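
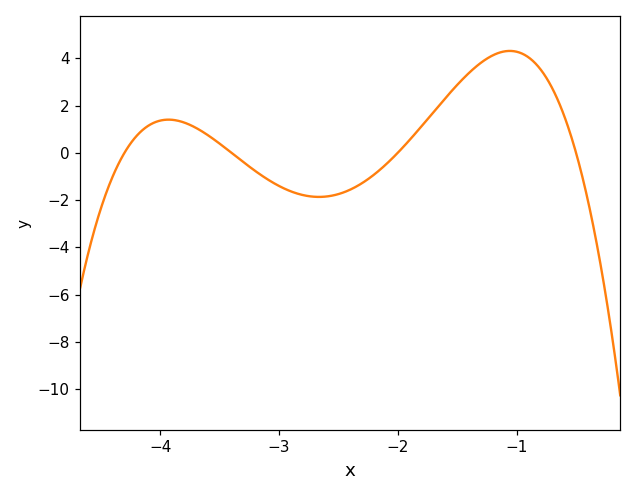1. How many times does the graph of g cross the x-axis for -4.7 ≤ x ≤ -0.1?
4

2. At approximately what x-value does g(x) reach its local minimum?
-2.66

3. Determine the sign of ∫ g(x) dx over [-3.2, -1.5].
negative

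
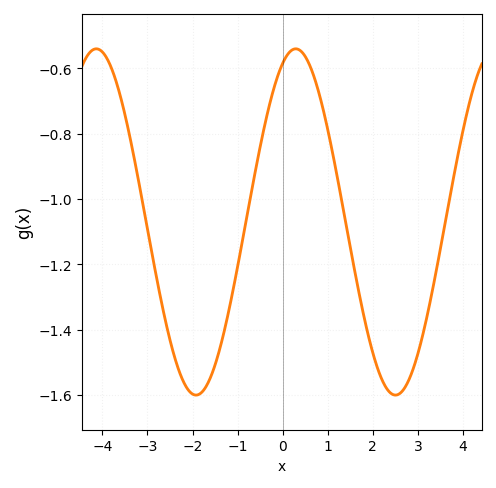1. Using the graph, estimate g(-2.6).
-1.37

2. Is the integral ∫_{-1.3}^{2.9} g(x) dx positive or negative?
negative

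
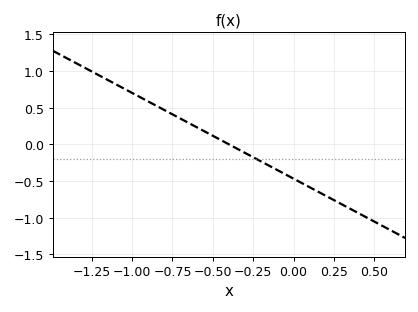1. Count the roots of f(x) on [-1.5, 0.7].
1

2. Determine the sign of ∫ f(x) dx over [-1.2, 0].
positive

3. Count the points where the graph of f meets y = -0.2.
1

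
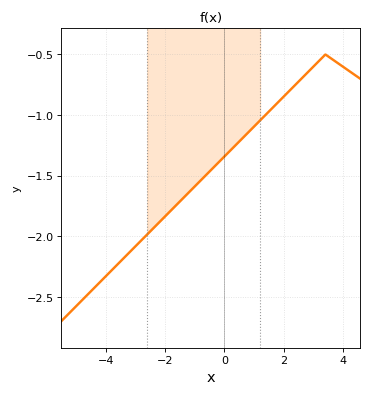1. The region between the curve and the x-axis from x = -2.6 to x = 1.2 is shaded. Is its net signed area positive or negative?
negative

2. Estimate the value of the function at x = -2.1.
-1.86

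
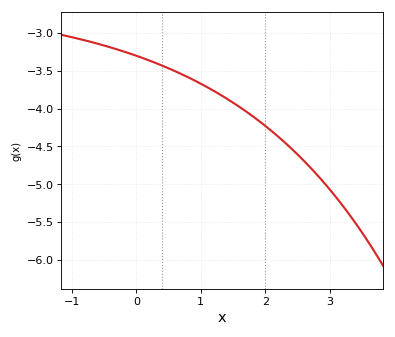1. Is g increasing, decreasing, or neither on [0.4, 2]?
decreasing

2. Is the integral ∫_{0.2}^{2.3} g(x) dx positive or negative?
negative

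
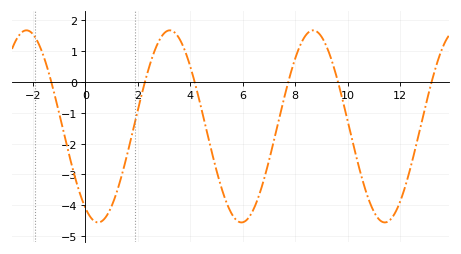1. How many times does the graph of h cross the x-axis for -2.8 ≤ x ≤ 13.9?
6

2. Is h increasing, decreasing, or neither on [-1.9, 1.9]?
neither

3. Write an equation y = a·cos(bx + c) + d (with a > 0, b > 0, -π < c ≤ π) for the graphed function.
y = 3.12cos(1.1x + 2.6) - 1.44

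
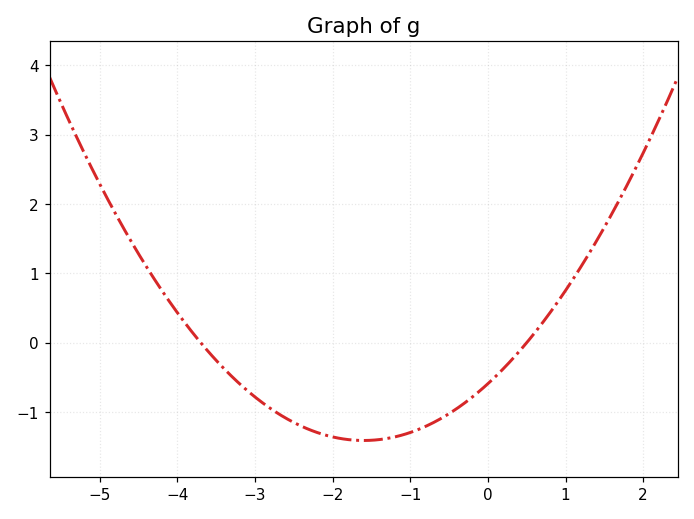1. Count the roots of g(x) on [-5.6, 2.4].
2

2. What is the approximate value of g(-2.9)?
-0.9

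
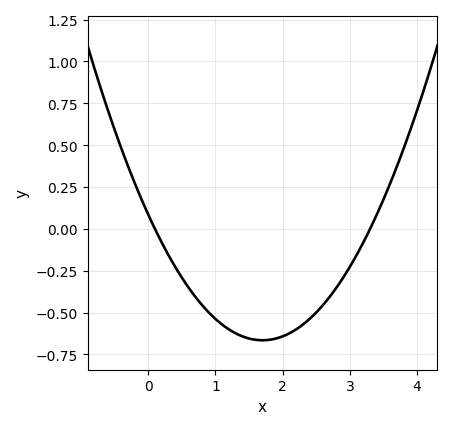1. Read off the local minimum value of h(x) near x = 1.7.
-0.65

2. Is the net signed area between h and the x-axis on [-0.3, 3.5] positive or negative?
negative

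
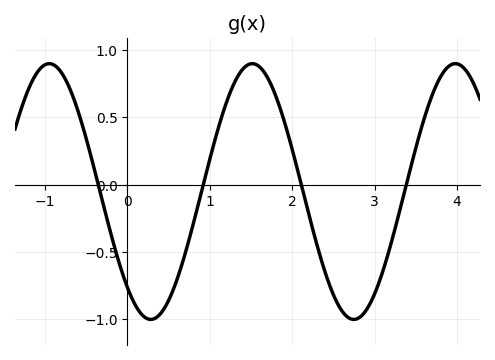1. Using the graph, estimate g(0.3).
-0.999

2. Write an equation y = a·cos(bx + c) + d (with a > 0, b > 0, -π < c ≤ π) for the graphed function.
y = 0.95cos(2.55x + 2.42) - 0.05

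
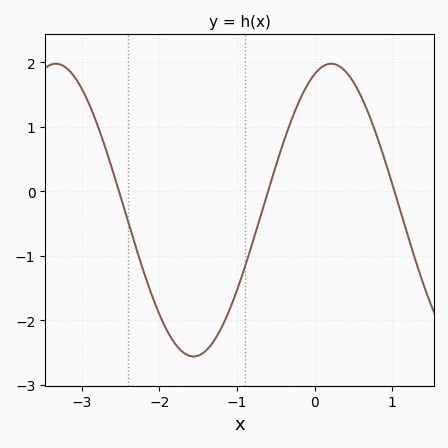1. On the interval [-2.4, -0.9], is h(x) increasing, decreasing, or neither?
neither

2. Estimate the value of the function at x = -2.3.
-0.878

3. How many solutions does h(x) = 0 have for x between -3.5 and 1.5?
3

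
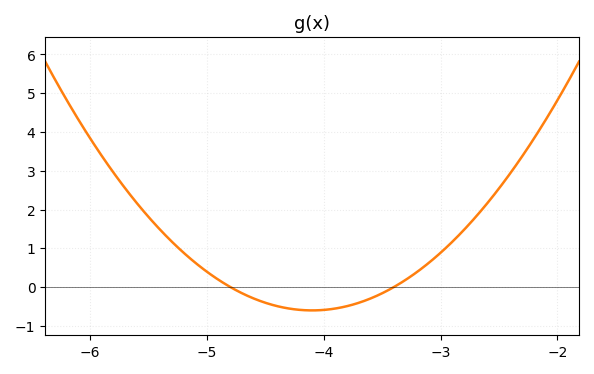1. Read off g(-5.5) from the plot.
1.8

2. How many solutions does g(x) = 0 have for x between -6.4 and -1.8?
2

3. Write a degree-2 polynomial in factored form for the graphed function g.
y = 1.23(x + 4.8)(x + 3.4)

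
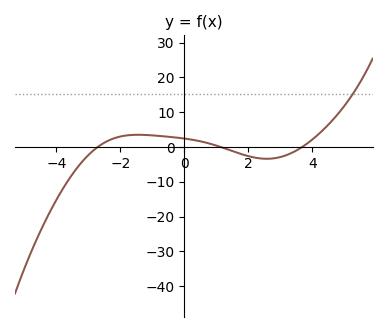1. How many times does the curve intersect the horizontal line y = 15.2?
1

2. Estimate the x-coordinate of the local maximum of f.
-1.45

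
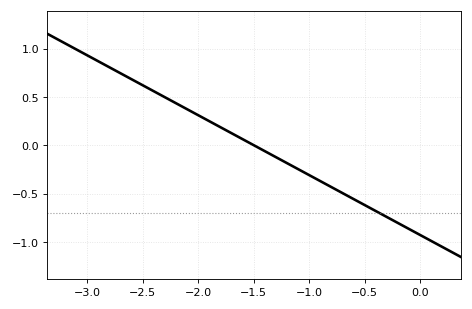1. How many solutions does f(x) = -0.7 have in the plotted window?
1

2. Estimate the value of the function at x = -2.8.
0.806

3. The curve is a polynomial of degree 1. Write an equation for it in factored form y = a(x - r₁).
y = -0.62(x + 1.5)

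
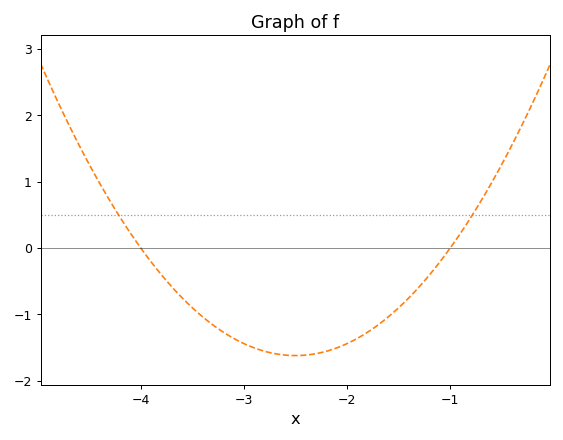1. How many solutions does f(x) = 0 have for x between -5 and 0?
2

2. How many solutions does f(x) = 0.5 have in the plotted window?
2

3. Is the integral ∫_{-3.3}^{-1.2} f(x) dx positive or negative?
negative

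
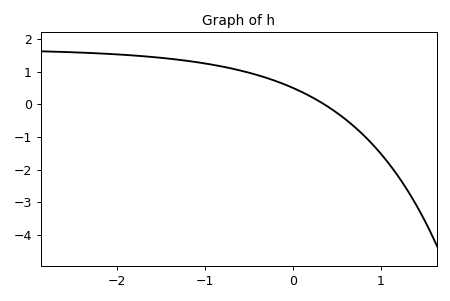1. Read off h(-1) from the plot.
1.25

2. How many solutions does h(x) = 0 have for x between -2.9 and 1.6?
1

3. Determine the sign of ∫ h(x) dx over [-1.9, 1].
positive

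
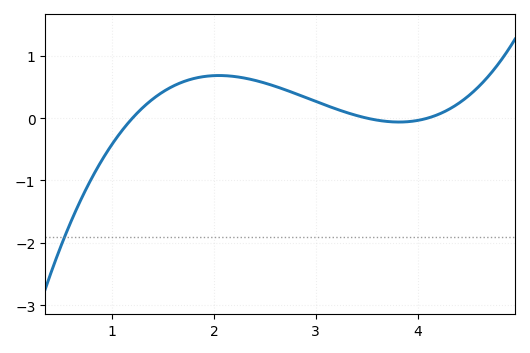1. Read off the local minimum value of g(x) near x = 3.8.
-0.063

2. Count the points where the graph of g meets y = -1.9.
1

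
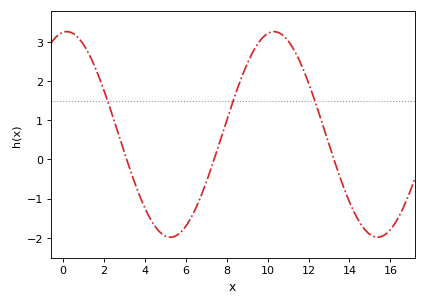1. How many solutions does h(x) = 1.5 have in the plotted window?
3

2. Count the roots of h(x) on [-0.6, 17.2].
3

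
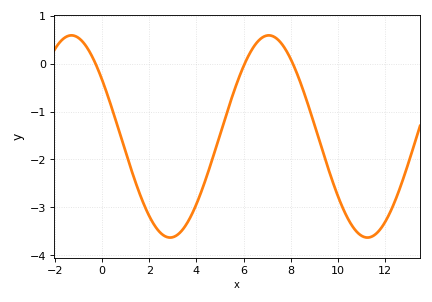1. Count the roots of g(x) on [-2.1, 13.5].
3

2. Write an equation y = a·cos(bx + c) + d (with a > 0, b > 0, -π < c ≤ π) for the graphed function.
y = 2.11cos(0.75x + 0.98) - 1.52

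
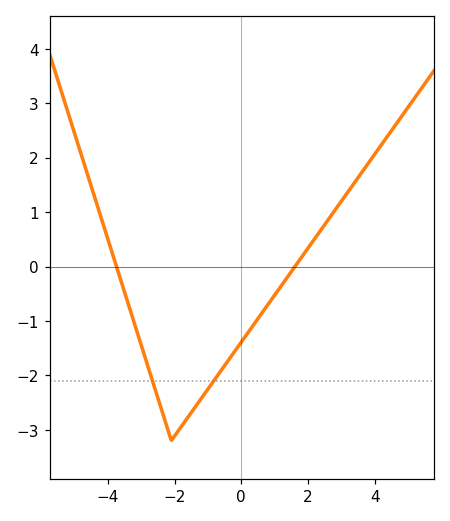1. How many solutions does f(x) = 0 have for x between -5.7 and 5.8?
2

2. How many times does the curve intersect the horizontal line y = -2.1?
2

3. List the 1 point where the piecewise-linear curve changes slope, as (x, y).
(-2.1, -3.2)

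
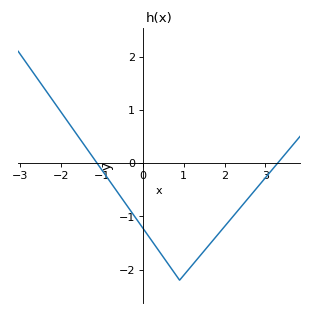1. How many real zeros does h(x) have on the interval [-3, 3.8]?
2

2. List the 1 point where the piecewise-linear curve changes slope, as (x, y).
(0.9, -2.2)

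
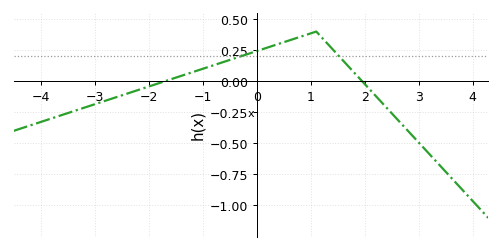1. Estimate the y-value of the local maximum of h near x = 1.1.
0.4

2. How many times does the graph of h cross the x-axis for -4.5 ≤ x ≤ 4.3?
2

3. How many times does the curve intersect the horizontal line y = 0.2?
2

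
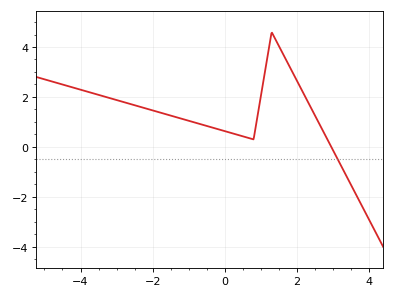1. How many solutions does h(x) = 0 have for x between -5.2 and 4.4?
1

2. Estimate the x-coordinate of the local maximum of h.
1.3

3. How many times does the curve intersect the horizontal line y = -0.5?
1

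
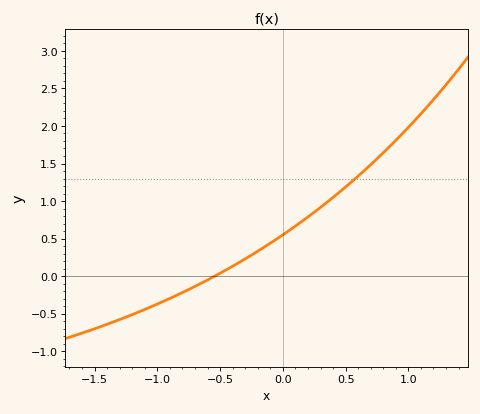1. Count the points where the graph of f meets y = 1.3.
1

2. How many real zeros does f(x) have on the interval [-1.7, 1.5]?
1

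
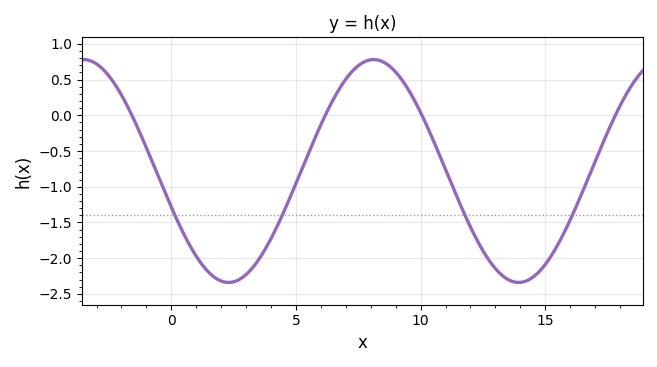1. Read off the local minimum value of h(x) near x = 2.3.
-2.34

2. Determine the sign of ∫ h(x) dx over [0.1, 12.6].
negative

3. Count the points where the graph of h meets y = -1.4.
4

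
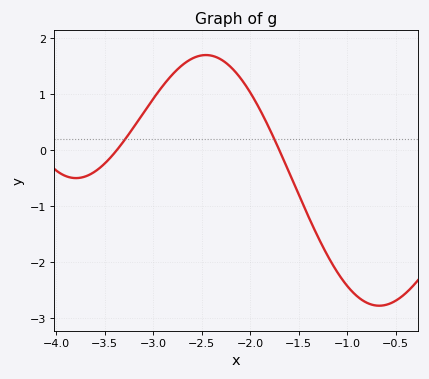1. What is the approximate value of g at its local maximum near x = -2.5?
1.7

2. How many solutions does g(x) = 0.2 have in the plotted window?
2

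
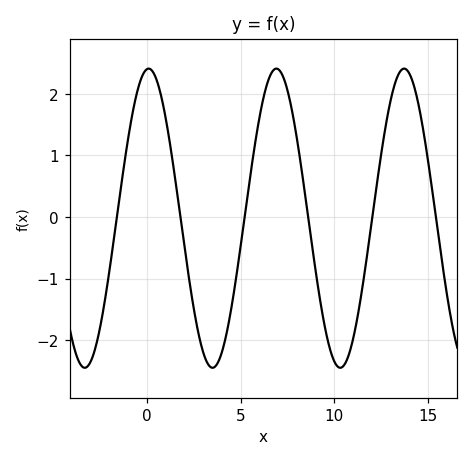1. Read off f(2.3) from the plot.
-1.1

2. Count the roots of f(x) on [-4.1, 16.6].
6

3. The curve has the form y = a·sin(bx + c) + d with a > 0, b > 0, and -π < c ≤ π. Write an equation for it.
y = 2.43sin(0.92x + 1.5) - 0.02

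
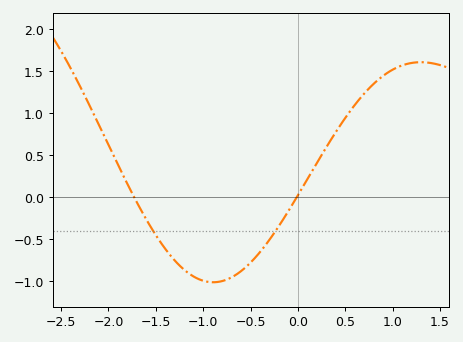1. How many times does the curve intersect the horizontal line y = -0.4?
2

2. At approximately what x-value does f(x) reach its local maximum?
1.3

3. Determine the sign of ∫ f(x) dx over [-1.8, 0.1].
negative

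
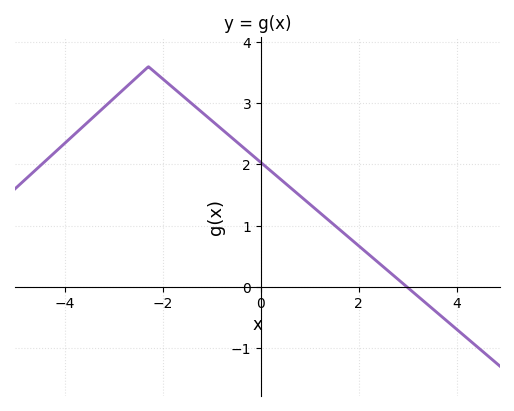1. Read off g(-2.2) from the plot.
3.5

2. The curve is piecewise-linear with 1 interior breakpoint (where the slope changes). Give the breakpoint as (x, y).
(-2.3, 3.6)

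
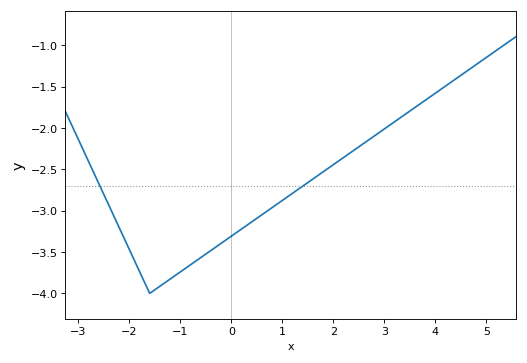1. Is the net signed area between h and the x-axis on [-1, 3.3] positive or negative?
negative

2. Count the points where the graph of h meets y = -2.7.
2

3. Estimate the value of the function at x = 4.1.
-1.54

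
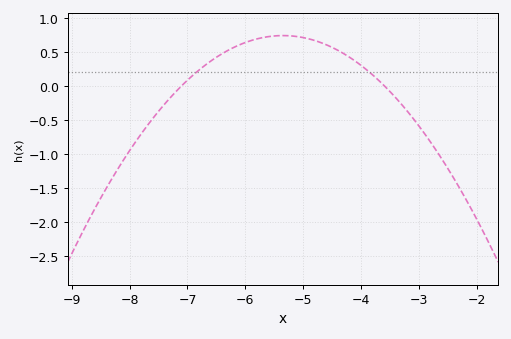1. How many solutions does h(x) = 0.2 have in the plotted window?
2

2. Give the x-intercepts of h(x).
-7.1, -3.6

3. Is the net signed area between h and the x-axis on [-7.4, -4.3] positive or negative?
positive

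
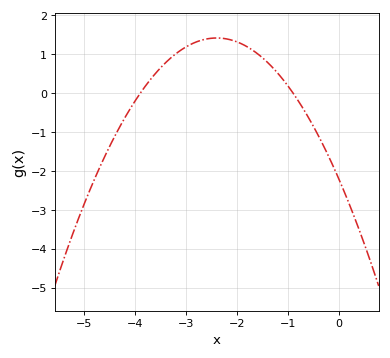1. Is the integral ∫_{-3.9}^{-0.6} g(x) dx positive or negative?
positive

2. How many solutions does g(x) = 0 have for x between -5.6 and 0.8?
2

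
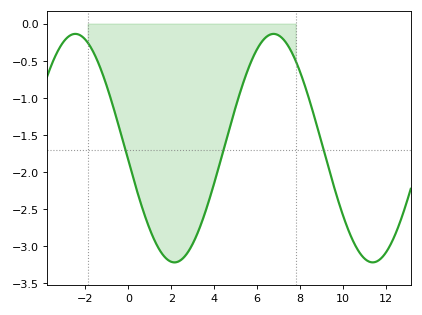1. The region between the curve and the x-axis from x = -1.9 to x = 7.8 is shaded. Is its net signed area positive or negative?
negative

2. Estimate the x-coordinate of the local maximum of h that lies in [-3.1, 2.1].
-2.47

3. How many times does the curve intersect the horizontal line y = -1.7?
3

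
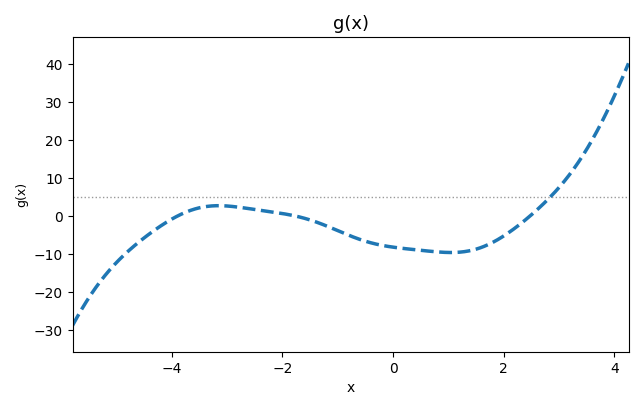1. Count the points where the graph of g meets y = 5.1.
1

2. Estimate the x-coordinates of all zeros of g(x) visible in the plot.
-4, -1.8, 2.4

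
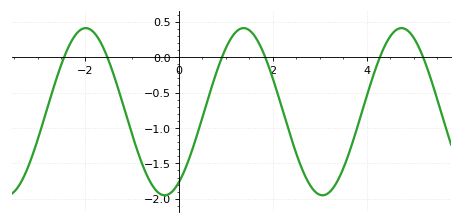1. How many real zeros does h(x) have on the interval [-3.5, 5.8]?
6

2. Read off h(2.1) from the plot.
-0.507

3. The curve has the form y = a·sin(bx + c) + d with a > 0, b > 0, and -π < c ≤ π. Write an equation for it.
y = 1.18sin(1.87x - 1.01) - 0.77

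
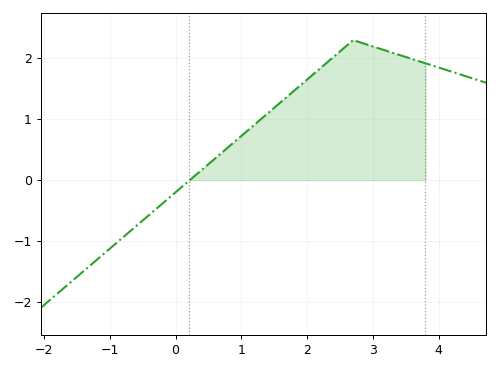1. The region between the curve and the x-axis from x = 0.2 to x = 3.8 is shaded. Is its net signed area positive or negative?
positive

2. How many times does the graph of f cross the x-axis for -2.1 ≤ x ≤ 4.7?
1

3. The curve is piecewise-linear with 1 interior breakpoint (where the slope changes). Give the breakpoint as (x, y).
(2.7, 2.3)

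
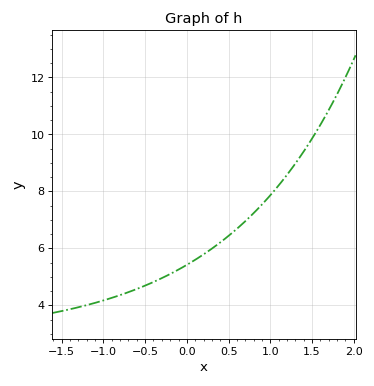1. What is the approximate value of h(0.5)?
6.44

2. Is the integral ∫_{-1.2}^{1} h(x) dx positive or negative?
positive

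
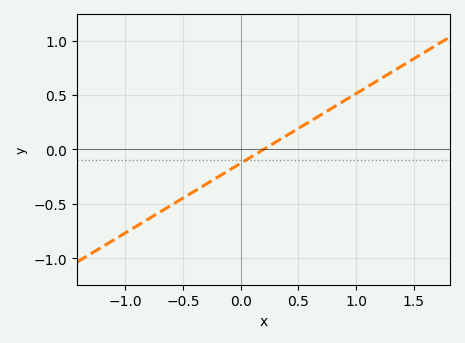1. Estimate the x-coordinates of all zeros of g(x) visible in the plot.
0.2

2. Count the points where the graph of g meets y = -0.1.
1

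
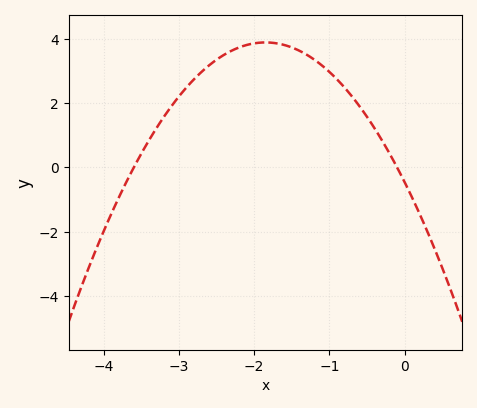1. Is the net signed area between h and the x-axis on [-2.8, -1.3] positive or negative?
positive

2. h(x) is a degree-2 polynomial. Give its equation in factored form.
y = -1.27(x + 3.6)(x + 0.1)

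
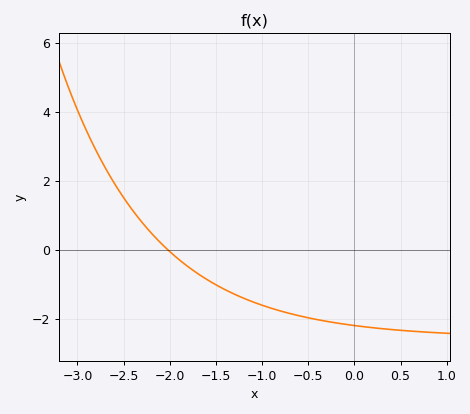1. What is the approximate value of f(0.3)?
-2.2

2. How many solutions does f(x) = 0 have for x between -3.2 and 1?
1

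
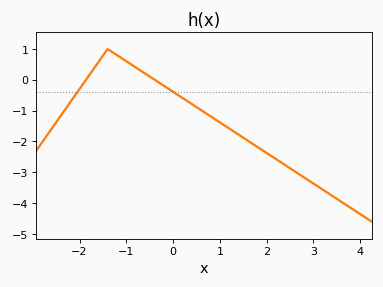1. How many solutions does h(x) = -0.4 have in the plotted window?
2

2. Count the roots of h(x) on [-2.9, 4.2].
2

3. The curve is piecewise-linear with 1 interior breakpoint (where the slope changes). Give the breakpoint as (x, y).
(-1.4, 1)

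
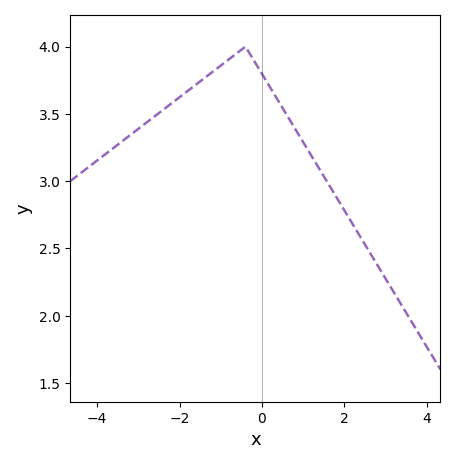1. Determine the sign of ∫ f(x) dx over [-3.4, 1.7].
positive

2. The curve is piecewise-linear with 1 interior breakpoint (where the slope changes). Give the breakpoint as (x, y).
(-0.4, 4)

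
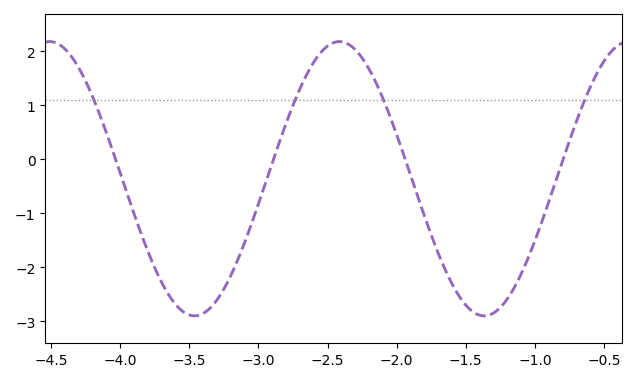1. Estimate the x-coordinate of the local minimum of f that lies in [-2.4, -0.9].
-1.4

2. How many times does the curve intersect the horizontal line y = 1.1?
4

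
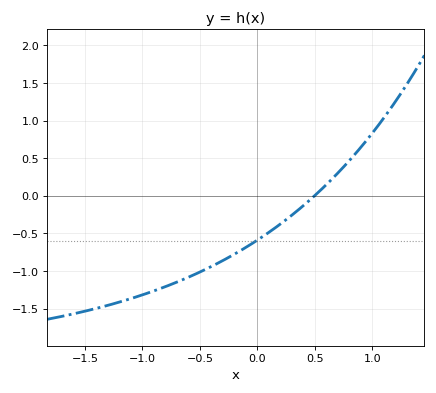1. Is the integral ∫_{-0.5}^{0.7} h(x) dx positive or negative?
negative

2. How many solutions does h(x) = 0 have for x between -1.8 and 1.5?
1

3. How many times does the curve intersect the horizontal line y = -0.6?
1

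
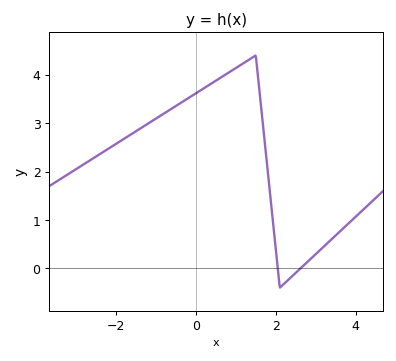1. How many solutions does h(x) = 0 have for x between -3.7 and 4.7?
2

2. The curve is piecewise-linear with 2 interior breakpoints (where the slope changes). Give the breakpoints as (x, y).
(1.5, 4.4); (2.1, -0.4)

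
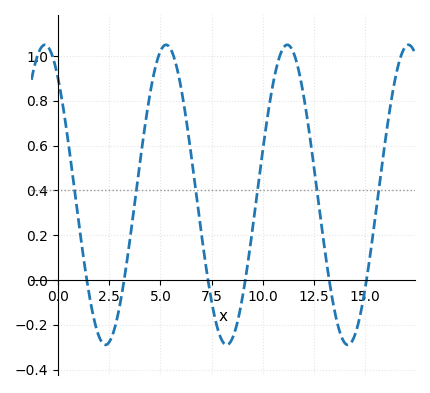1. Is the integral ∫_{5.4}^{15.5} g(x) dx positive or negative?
positive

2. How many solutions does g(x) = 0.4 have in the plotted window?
6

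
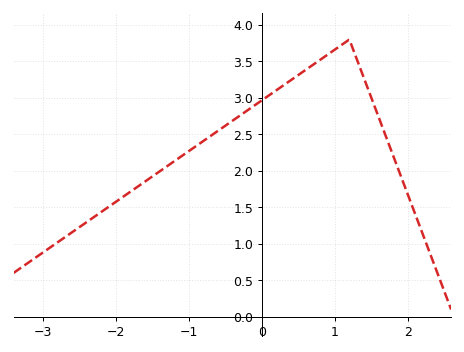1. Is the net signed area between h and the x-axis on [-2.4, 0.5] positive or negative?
positive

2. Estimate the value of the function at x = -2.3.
1.37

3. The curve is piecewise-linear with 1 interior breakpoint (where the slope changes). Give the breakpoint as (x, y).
(1.2, 3.8)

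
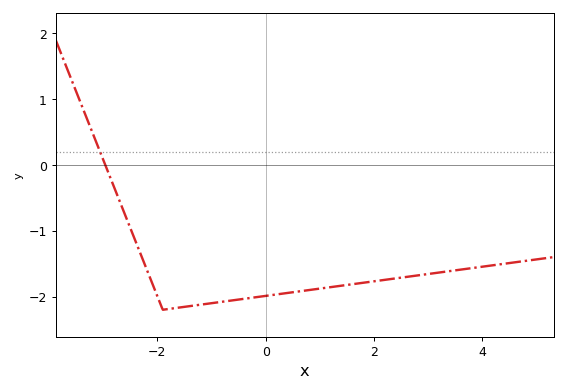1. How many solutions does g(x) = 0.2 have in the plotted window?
1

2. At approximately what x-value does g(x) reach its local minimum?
-1.9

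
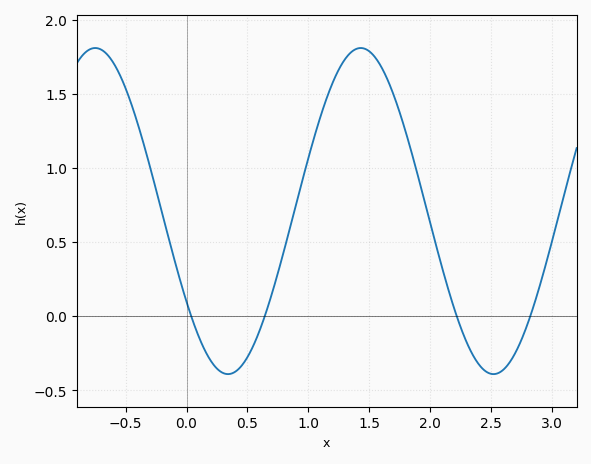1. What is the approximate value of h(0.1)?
-0.15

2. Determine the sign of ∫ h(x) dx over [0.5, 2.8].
positive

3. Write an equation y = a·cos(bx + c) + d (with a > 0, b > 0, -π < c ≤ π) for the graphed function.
y = 1.1cos(2.9x + 2.2) + 0.71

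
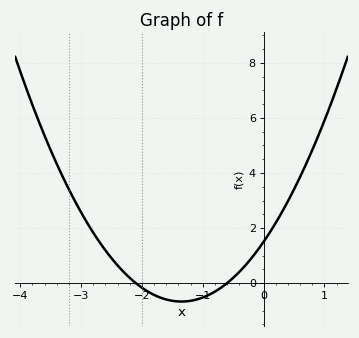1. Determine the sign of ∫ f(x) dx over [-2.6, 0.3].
positive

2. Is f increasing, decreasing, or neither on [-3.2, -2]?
decreasing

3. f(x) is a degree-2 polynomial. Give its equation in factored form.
y = 1.19(x + 2.1)(x + 0.6)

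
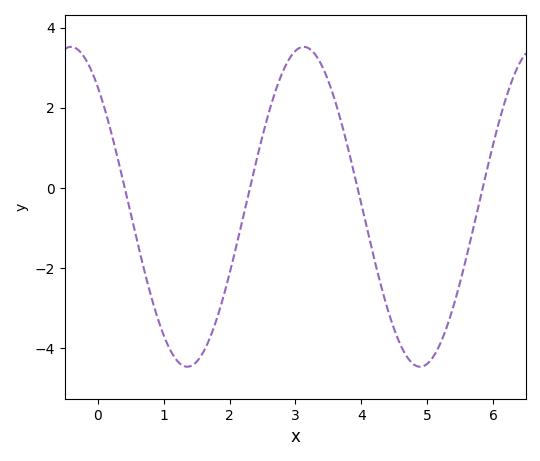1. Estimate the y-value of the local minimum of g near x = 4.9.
-4.4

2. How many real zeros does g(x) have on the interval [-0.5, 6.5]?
4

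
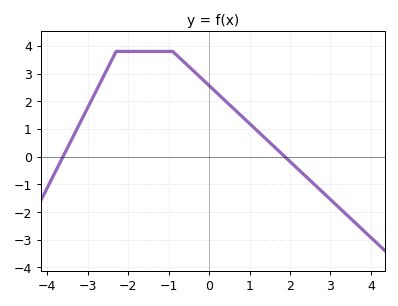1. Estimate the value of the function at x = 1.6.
0.371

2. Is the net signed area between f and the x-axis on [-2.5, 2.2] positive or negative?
positive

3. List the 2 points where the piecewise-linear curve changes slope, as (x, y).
(-2.3, 3.8); (-0.9, 3.8)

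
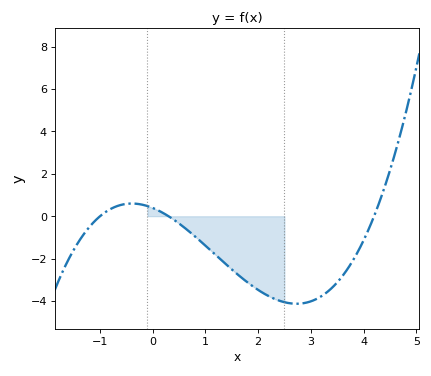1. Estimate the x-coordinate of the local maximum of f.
-0.396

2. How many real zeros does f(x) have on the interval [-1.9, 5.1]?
3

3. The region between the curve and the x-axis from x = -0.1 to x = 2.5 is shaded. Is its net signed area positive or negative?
negative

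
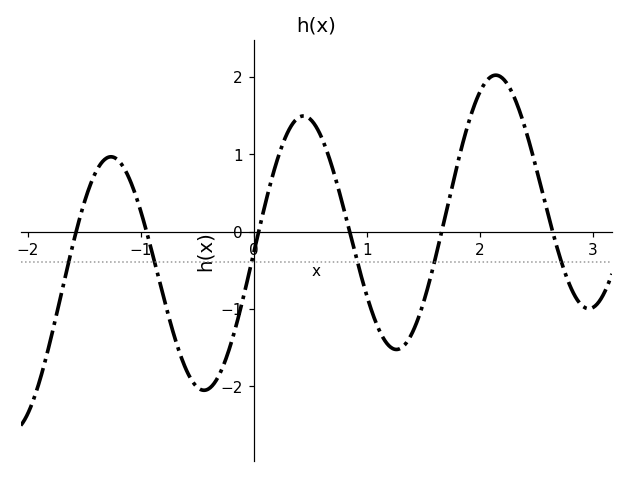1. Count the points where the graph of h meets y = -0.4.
6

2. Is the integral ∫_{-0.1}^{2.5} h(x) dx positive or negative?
positive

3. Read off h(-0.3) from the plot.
-1.8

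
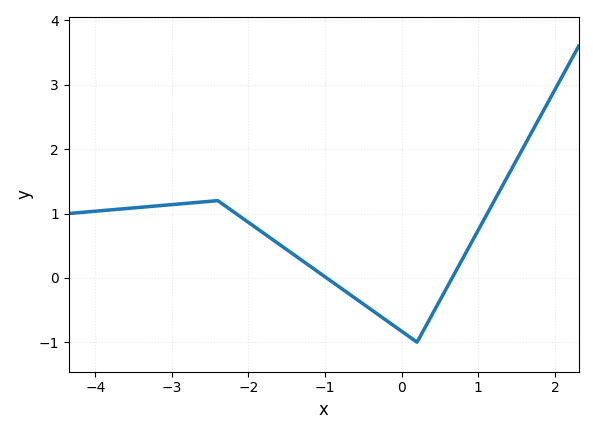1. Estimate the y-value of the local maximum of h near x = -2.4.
1.2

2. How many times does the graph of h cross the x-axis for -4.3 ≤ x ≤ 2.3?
2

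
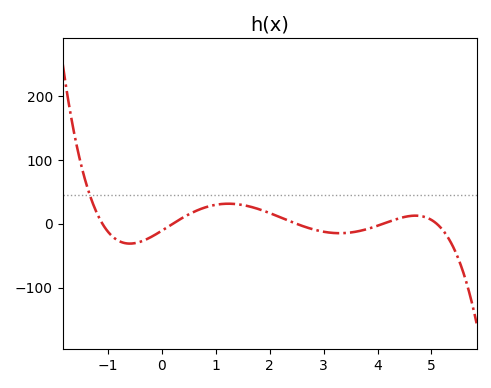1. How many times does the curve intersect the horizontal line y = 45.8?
1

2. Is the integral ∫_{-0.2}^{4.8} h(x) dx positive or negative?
positive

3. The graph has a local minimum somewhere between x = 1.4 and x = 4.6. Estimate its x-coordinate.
3.2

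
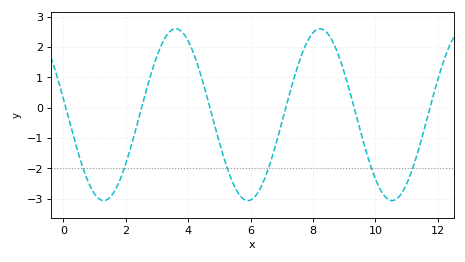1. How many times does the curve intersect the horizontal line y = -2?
6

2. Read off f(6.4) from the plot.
-2.46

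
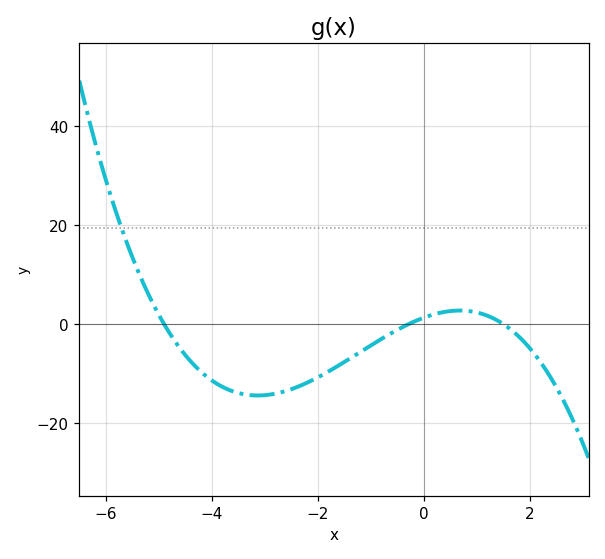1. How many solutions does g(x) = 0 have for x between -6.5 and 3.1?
3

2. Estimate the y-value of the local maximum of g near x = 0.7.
2.78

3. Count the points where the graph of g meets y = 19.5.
1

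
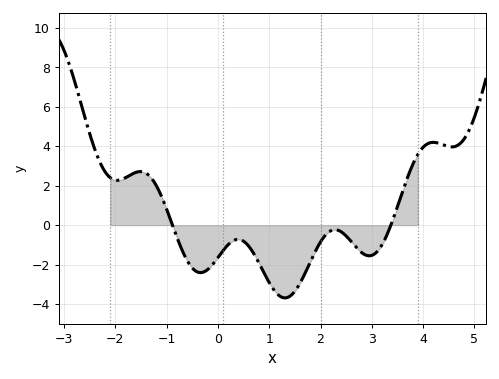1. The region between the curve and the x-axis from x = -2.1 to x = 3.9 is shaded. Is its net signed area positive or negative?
negative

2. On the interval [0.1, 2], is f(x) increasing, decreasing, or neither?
neither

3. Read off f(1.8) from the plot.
-1.8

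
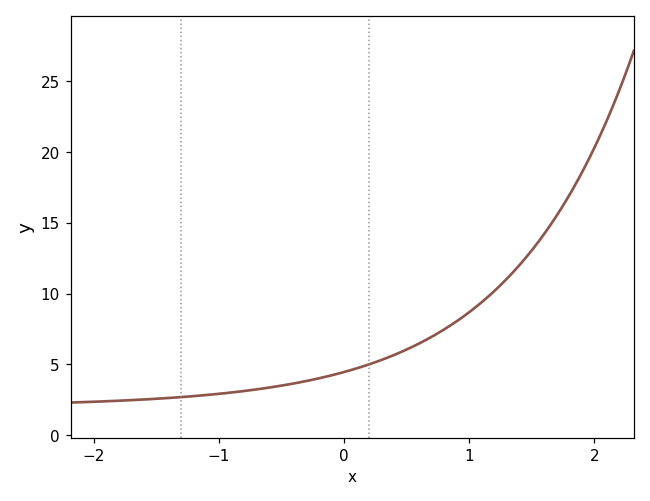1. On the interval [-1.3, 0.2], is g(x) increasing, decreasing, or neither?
increasing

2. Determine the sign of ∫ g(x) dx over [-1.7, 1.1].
positive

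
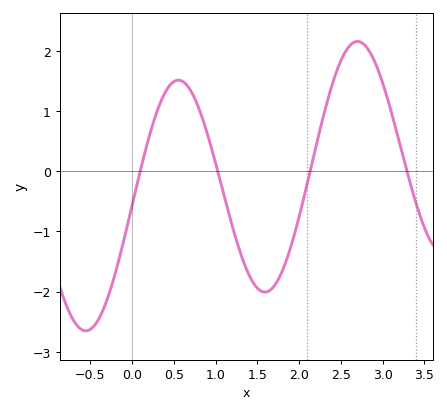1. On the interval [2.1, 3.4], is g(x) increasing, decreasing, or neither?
neither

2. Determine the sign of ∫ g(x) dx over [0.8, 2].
negative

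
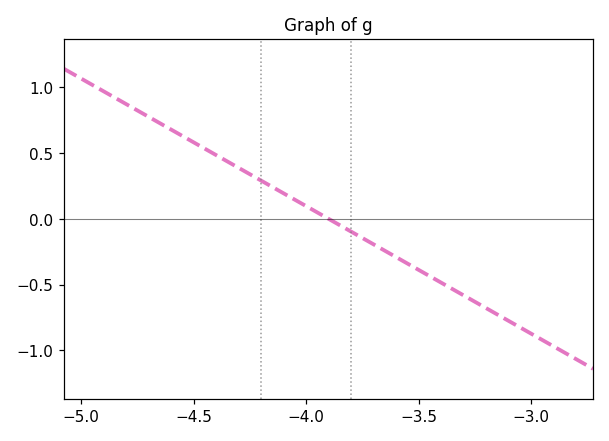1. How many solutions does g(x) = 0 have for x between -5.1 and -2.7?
1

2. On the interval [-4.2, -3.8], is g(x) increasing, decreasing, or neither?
decreasing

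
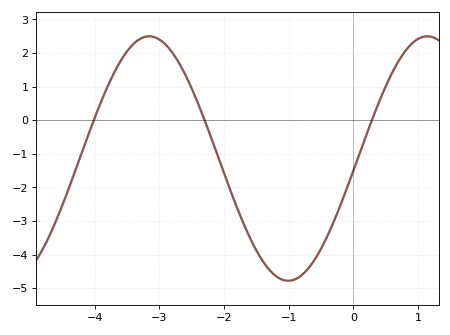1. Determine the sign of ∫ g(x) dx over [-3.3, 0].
negative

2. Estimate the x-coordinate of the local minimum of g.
-1.01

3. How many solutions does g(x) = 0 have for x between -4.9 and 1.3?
3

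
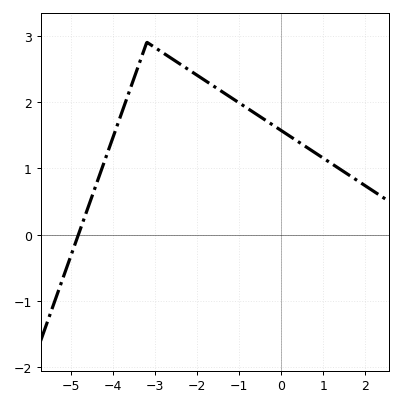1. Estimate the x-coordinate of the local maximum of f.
-3.2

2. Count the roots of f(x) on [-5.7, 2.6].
1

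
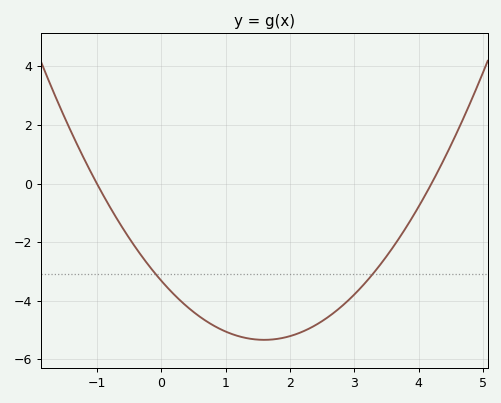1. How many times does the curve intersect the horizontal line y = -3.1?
2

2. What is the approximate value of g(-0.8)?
-0.8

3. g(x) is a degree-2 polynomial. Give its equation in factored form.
y = 0.79(x + 1)(x - 4.2)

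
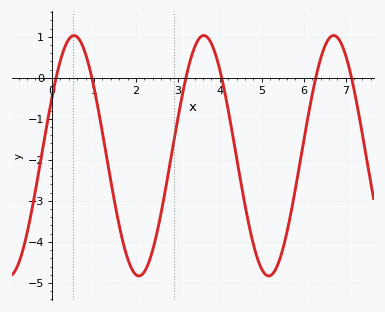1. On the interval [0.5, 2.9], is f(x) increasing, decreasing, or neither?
neither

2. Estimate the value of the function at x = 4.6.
-3.1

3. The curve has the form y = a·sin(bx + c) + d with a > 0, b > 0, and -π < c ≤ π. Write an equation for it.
y = 2.93sin(2x + 0.51) - 1.9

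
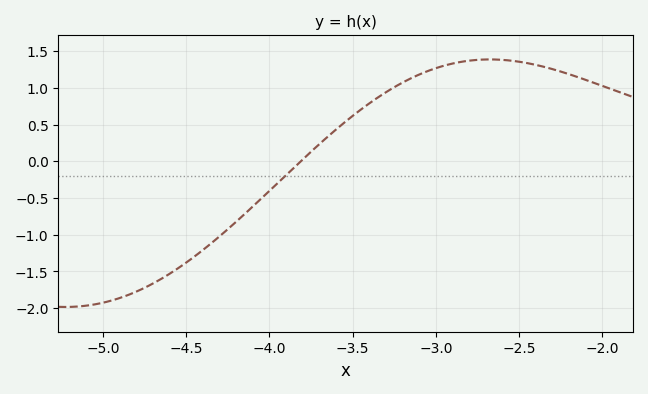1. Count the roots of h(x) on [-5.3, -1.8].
1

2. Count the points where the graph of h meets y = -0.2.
1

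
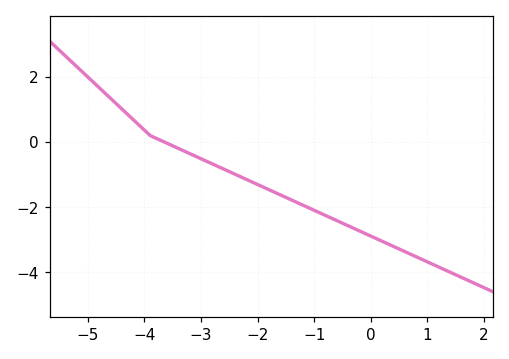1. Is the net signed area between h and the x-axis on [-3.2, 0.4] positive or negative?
negative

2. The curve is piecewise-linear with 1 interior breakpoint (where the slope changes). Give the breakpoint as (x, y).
(-3.9, 0.2)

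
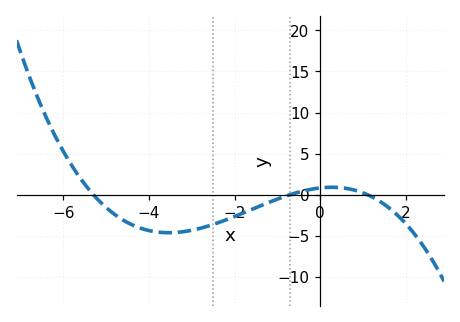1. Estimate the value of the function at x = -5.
-1.5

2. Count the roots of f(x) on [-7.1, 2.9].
3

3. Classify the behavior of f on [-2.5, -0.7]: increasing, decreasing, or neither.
increasing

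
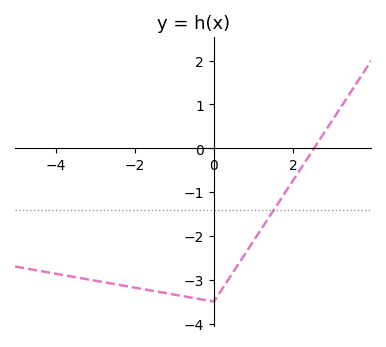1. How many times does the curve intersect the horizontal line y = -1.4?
1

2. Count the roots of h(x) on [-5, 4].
1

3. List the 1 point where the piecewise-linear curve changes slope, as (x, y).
(0, -3.5)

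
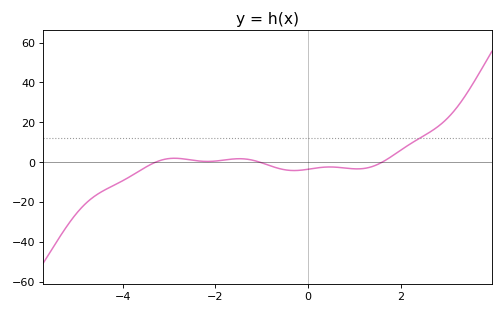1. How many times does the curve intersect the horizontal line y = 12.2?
1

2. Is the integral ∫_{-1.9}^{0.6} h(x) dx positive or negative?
negative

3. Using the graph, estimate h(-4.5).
-15.4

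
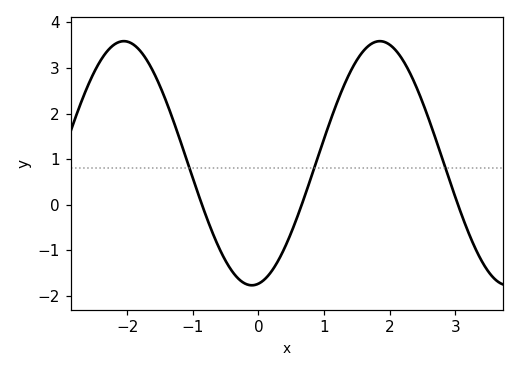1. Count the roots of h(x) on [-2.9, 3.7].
3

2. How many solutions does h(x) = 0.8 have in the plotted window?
3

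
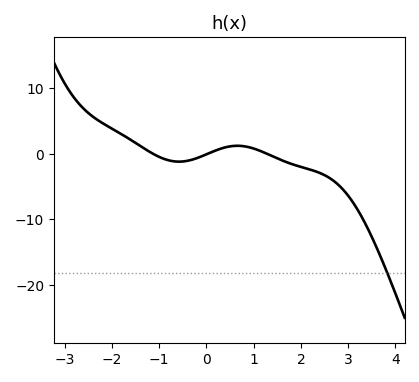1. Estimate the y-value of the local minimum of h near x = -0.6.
-1.18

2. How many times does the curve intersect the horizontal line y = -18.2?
1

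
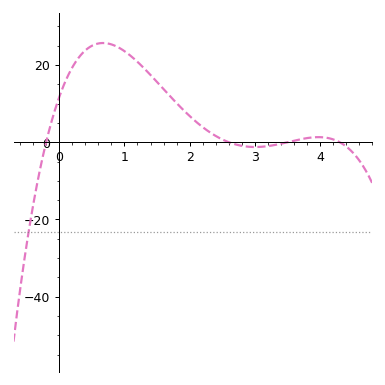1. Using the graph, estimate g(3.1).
-1.18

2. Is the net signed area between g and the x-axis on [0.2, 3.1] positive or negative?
positive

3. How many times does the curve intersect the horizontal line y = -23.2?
1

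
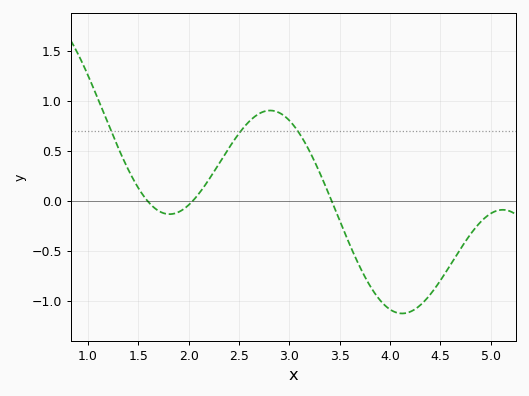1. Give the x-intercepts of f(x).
1.6, 2, 3.4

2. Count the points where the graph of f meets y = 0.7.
3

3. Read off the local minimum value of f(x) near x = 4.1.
-1.15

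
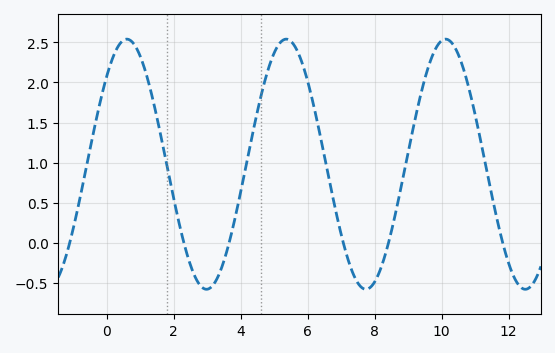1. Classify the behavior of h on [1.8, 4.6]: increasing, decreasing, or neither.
neither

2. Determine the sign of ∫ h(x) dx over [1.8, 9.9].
positive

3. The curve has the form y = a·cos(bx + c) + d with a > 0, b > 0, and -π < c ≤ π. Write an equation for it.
y = 1.56cos(1.3x - 0.79) + 0.98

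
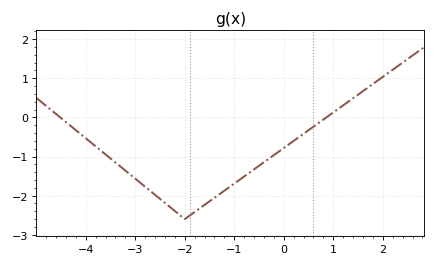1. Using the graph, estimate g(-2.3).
-2.3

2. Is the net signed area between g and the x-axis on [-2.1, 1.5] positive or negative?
negative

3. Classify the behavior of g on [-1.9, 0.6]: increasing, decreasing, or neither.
increasing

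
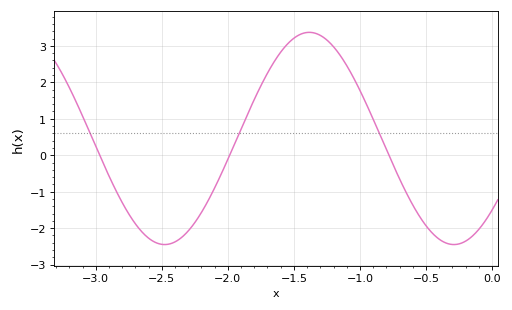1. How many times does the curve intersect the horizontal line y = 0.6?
3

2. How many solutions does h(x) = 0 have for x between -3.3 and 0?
3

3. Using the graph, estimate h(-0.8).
0.2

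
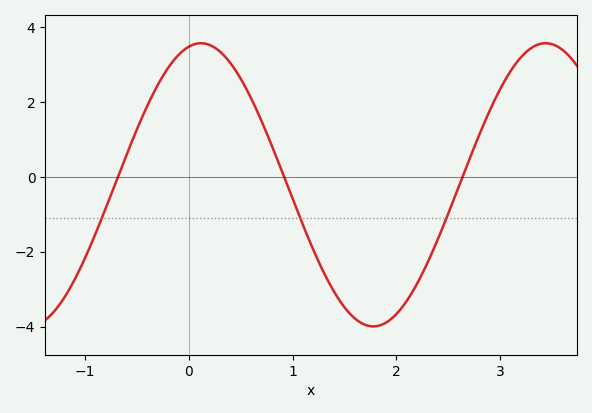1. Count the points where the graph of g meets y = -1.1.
3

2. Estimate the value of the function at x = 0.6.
2.1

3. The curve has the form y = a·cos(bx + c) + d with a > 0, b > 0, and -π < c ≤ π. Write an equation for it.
y = 3.78cos(1.89x - 0.22) - 0.21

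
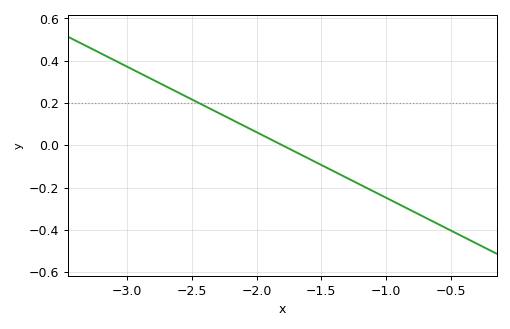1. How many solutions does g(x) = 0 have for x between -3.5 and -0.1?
1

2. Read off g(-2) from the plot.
0.062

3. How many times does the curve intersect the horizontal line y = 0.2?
1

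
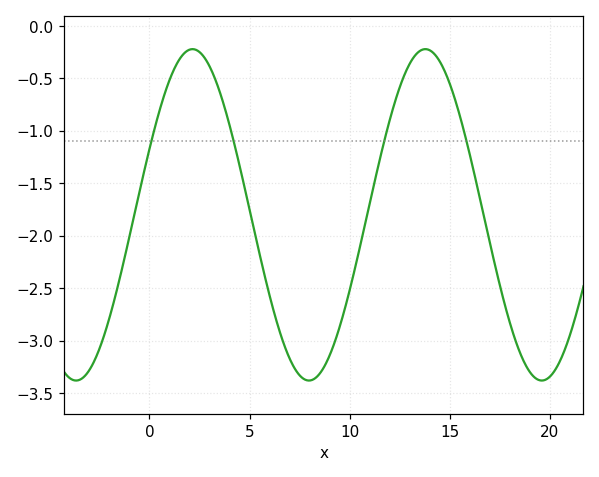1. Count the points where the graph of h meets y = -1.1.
4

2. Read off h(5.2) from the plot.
-1.9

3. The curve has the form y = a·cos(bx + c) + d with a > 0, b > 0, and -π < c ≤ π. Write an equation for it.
y = 1.58cos(0.54x - 1.2) - 1.8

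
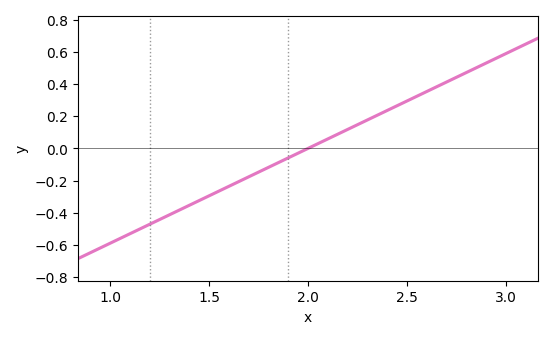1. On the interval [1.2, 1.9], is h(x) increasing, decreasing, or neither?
increasing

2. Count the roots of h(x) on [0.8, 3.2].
1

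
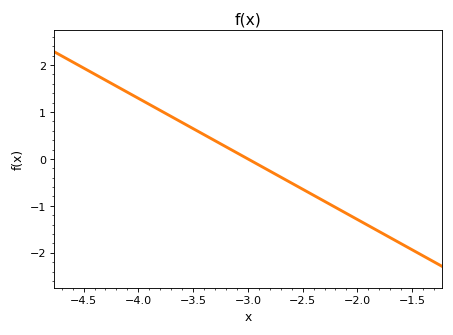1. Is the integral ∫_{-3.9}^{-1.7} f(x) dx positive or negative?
negative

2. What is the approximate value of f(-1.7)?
-1.7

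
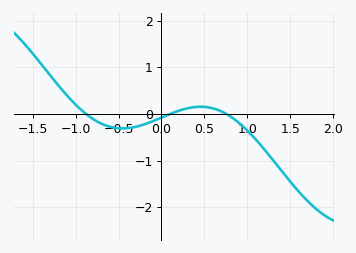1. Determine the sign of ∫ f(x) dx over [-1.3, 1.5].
negative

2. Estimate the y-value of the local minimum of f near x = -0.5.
-0.31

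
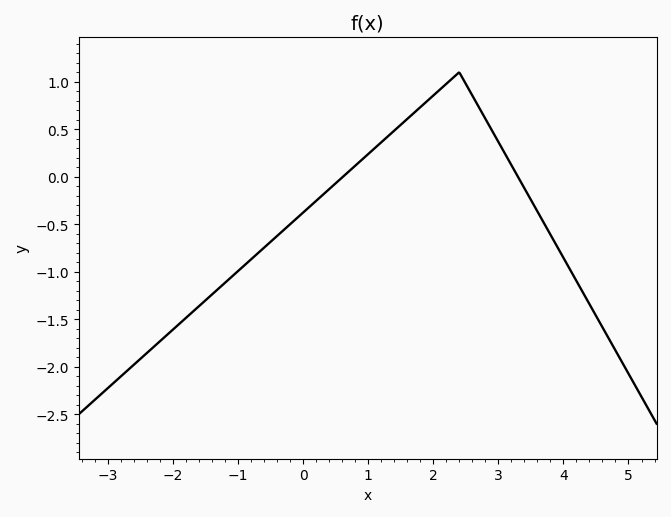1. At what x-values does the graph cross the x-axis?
0.6, 3.4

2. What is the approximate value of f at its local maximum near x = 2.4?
1.1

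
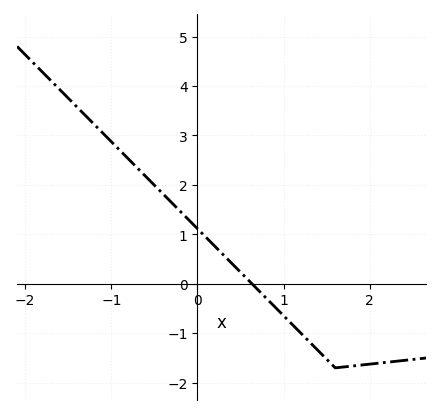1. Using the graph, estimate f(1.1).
-0.82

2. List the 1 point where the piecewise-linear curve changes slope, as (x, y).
(1.6, -1.7)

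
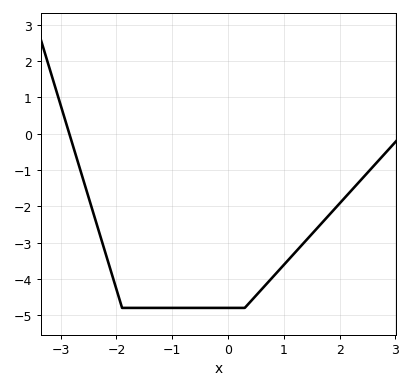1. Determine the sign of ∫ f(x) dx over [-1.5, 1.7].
negative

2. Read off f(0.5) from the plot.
-4.5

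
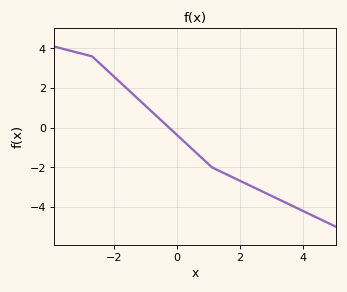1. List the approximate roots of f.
-0.257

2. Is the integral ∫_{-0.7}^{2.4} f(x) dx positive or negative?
negative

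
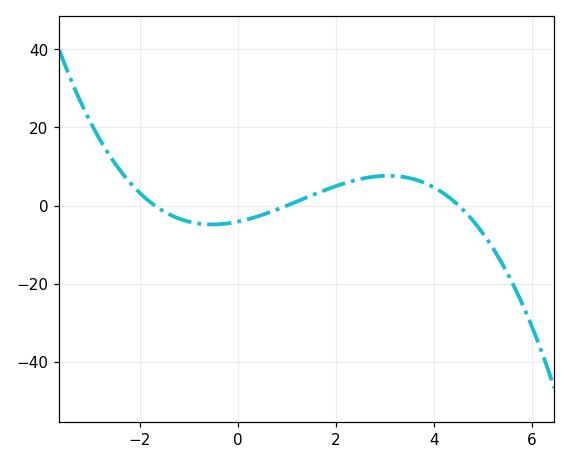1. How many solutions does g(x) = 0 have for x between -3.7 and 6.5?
3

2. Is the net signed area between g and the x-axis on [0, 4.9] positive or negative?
positive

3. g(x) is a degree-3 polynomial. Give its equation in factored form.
y = -0.54(x + 1.7)(x - 1)(x - 4.5)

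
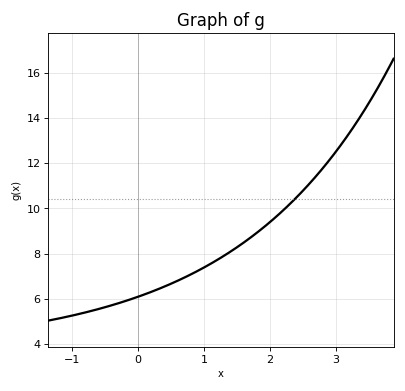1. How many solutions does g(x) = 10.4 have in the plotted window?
1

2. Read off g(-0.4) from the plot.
5.8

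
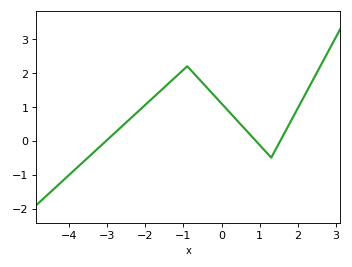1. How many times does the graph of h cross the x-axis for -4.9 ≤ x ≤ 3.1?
3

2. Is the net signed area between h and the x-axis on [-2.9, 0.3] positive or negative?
positive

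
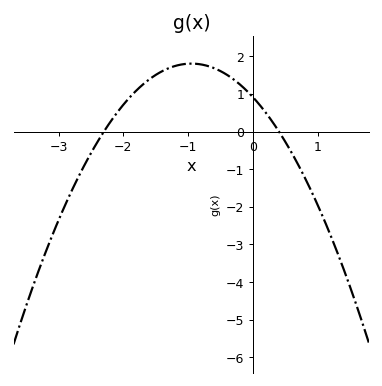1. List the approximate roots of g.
-2.3, 0.4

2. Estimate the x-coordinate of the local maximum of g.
-0.9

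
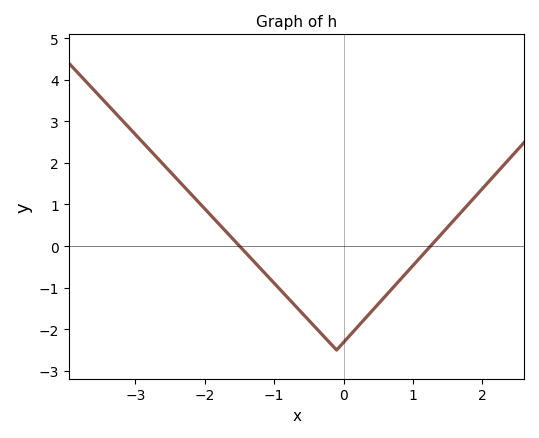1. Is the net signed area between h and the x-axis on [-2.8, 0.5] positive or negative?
negative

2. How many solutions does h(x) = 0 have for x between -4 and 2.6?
2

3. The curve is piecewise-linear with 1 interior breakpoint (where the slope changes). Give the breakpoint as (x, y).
(-0.1, -2.5)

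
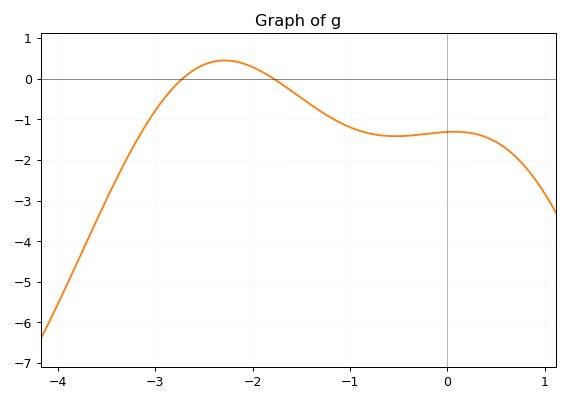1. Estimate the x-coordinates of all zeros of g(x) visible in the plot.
-2.72, -1.78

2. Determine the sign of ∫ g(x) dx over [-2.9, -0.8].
negative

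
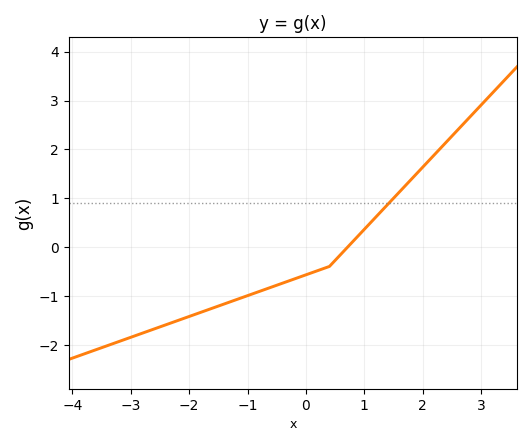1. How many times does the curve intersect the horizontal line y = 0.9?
1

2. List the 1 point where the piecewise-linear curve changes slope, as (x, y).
(0.4, -0.4)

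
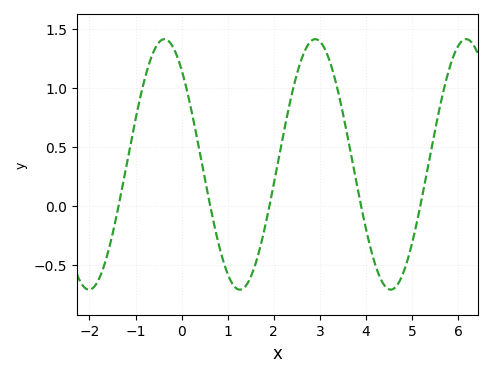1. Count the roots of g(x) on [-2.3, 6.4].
5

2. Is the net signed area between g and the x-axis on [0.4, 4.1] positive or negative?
positive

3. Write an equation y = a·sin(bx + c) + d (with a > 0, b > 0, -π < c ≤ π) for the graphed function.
y = 1.06sin(1.92x + 2.29) + 0.35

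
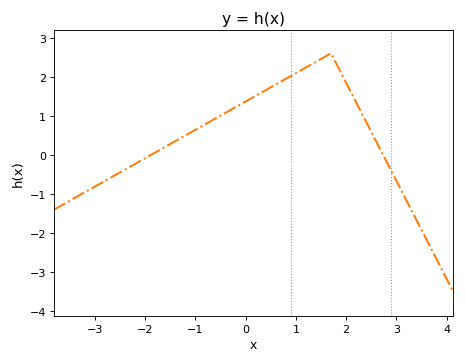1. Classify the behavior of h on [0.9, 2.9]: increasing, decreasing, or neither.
neither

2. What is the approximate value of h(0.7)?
1.9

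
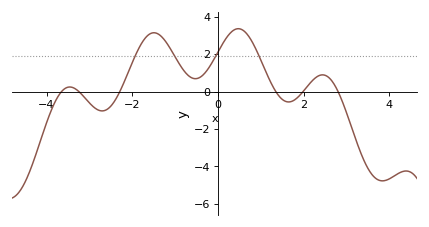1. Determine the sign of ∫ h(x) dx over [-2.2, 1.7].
positive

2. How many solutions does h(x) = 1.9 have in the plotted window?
4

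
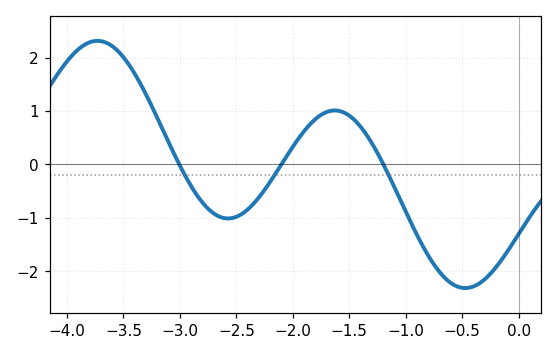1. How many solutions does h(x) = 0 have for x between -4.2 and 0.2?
3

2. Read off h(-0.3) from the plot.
-2.15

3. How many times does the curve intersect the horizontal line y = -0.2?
3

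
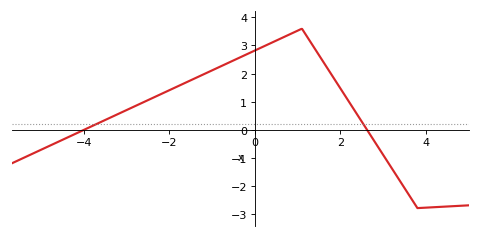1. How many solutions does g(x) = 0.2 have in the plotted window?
2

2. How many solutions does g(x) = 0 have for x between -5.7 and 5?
2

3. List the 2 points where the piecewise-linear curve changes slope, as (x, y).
(1.1, 3.6); (3.8, -2.8)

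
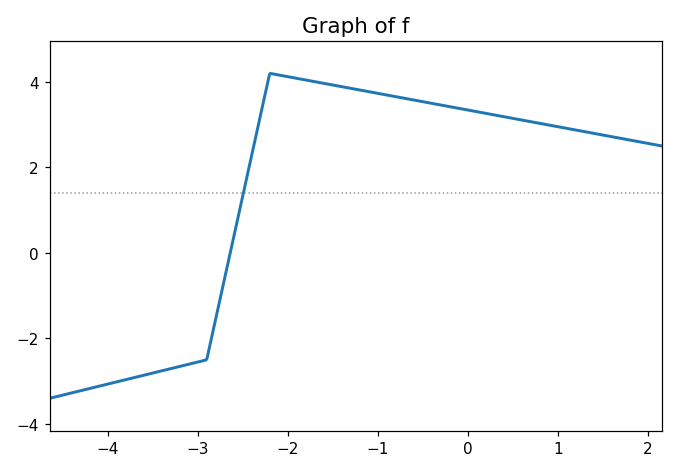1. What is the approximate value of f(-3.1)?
-2.6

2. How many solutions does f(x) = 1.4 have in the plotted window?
1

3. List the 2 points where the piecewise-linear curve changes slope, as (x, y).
(-2.9, -2.5); (-2.2, 4.2)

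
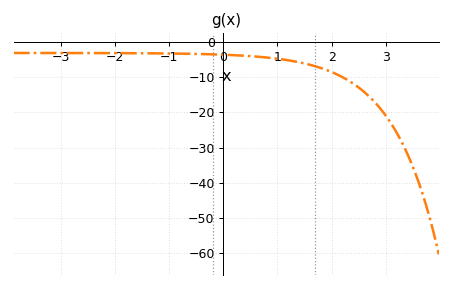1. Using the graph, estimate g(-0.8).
-3.35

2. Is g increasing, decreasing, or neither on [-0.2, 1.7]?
decreasing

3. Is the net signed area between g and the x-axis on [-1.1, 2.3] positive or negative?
negative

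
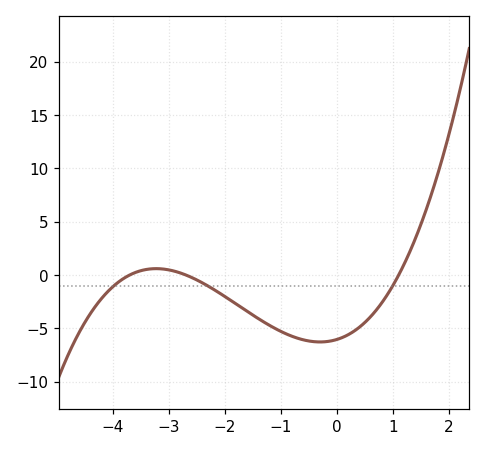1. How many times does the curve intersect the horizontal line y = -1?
3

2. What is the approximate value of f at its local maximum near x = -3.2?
0.5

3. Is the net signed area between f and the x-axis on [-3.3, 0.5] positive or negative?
negative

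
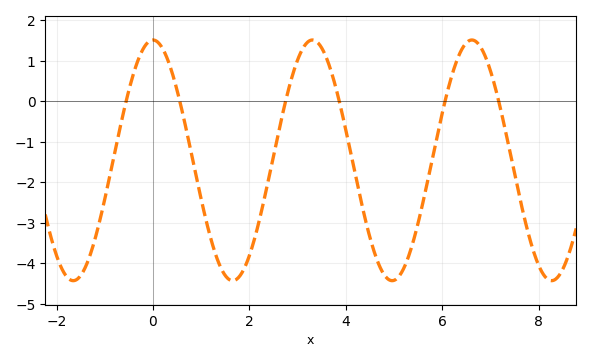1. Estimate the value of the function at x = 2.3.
-2.46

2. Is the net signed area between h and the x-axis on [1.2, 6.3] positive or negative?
negative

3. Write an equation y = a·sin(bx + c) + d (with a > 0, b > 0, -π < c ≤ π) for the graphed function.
y = 2.97sin(1.9x + 1.57) - 1.46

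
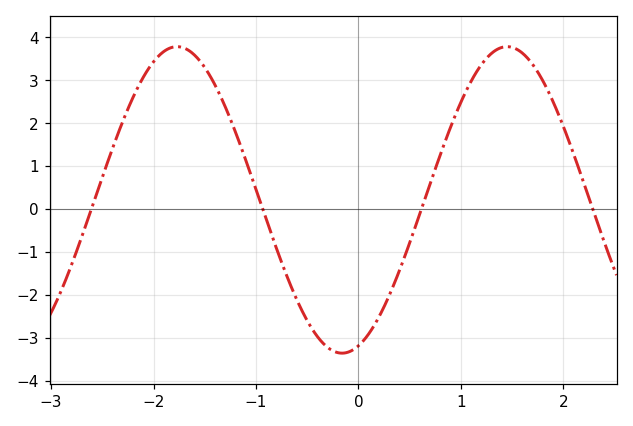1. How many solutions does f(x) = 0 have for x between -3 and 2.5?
4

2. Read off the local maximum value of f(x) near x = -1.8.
3.8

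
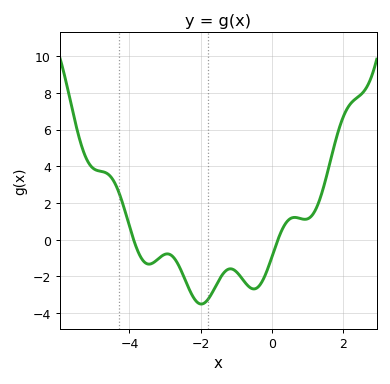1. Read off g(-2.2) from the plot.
-3.15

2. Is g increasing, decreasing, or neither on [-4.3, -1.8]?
neither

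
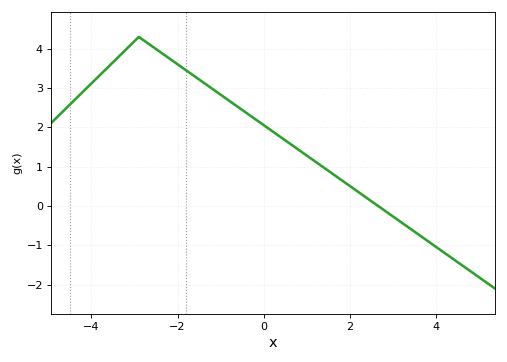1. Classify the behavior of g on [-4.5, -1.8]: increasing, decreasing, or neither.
neither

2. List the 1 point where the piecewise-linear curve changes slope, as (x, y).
(-2.9, 4.3)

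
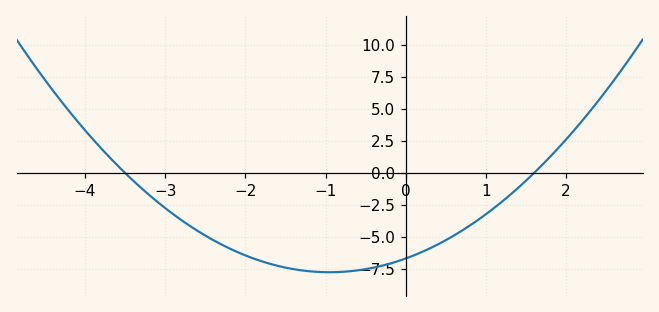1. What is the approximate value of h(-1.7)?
-7.07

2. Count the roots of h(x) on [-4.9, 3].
2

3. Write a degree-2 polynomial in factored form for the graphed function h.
y = 1.19(x + 3.5)(x - 1.6)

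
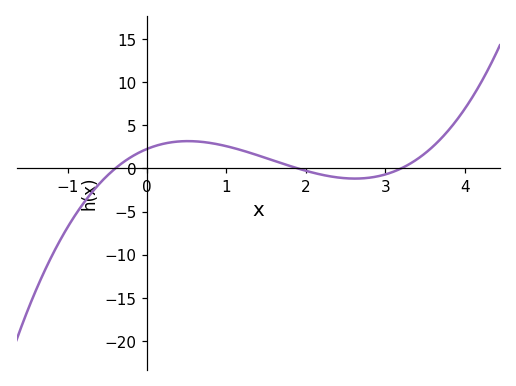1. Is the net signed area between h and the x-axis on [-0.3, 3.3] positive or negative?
positive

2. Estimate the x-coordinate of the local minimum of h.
2.6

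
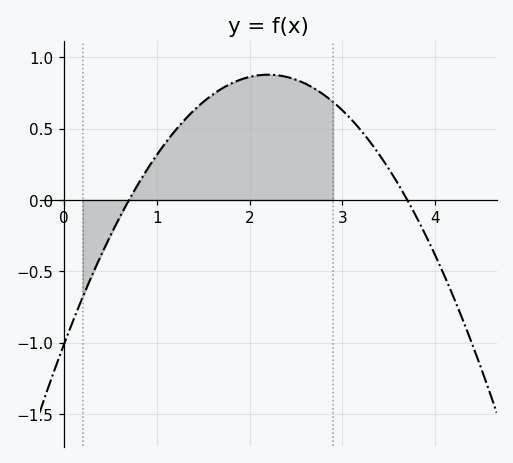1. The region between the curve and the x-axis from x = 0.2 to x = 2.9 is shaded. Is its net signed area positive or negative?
positive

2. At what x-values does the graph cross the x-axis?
0.7, 3.7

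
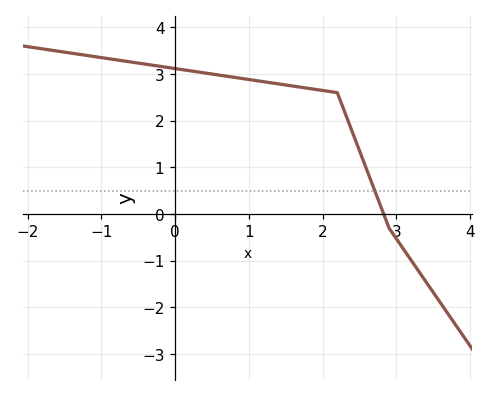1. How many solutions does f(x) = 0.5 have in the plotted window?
1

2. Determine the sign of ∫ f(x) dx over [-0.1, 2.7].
positive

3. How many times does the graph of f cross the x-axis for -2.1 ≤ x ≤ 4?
1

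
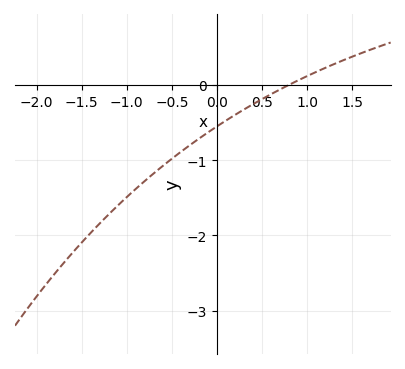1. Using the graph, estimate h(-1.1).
-1.6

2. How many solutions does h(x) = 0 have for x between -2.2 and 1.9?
1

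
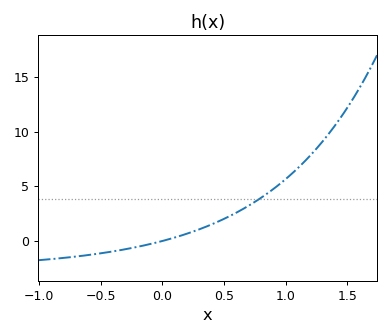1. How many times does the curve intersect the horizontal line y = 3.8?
1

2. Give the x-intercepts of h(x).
0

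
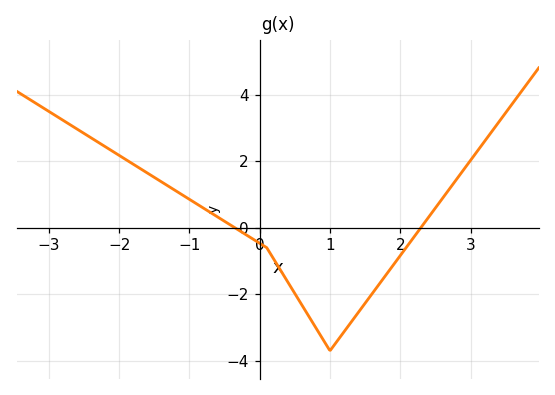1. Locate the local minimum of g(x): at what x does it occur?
1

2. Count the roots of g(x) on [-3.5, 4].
2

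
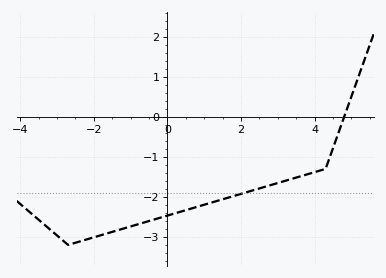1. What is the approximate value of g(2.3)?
-1.84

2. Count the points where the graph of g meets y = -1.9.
1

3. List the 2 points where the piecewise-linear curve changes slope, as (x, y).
(-2.7, -3.2); (4.3, -1.3)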